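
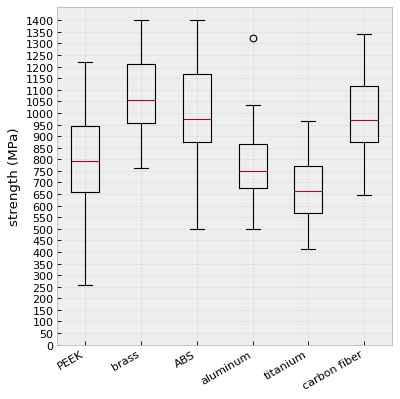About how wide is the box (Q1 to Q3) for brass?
≈ 250

Q3 ≈ 1200, Q1 ≈ 950; IQR ≈ 250.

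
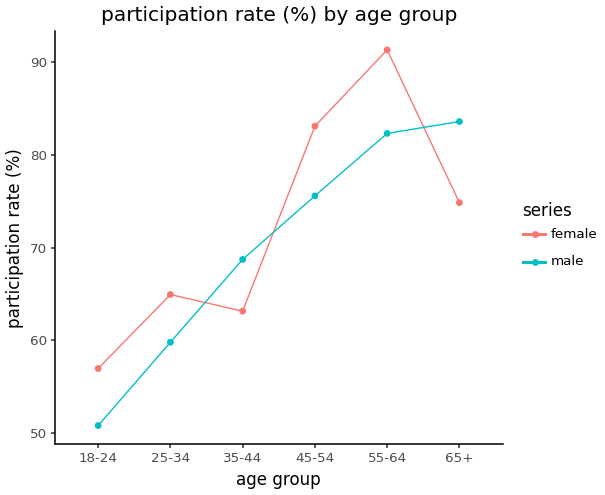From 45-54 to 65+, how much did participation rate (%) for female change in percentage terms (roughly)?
≈ -11.8%

45-54 ≈ 85, 65+ ≈ 75; (75 − 85) / 85 ≈ -11.8%.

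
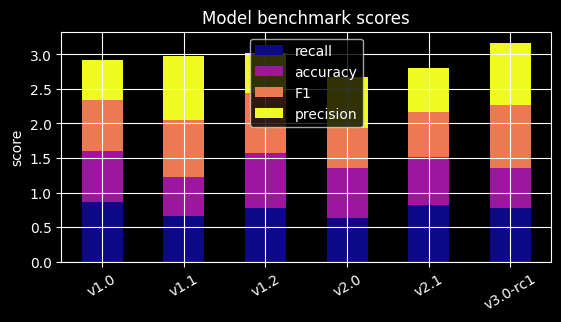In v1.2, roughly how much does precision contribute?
precision top ≈ 3.0, bottom ≈ 2.5; segment ≈ 0.5.

≈ 0.5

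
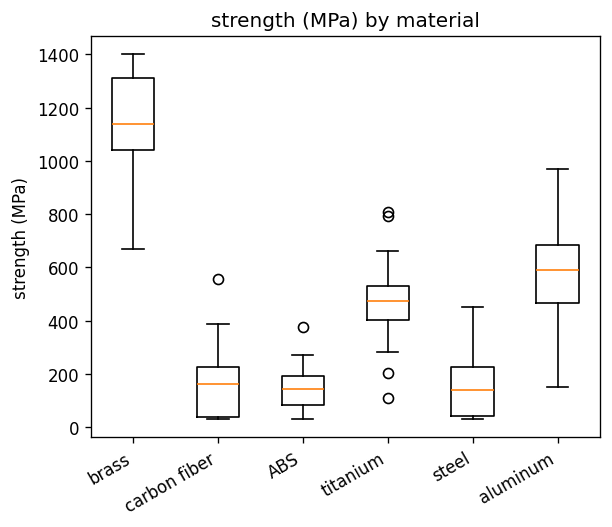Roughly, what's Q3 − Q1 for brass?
Q3 ≈ 1300, Q1 ≈ 1000; IQR ≈ 300.

≈ 300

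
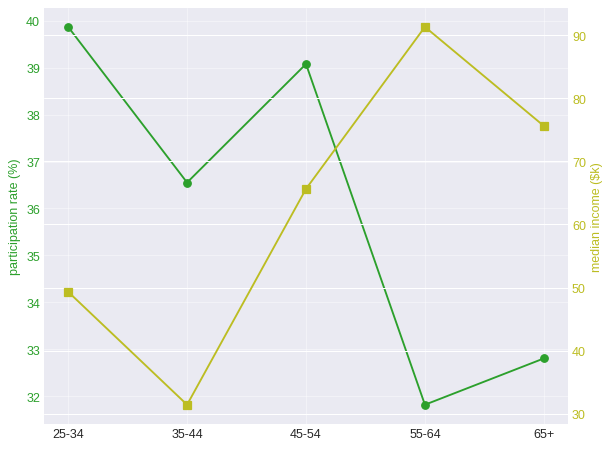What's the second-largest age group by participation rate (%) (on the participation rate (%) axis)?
45-54

Top 3 (on the participation rate (%) axis): 25-34 ≈ 40, 45-54 ≈ 39, 35-44 ≈ 37.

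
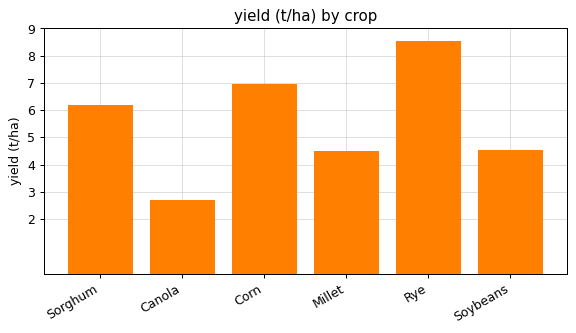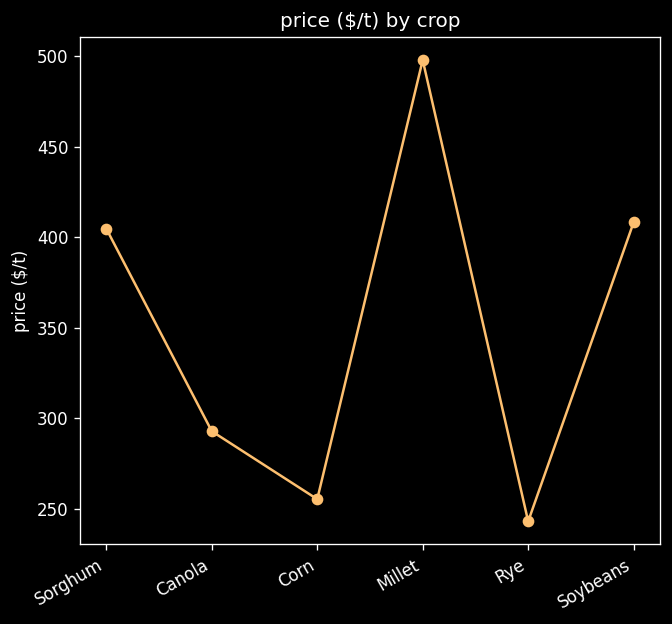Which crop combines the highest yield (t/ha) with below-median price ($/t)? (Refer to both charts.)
Rye

Chart 2 median price ($/t) ≈ 350; below-median crops: Canola, Corn, Rye. Among those, Rye has the highest yield (t/ha) (≈ 9).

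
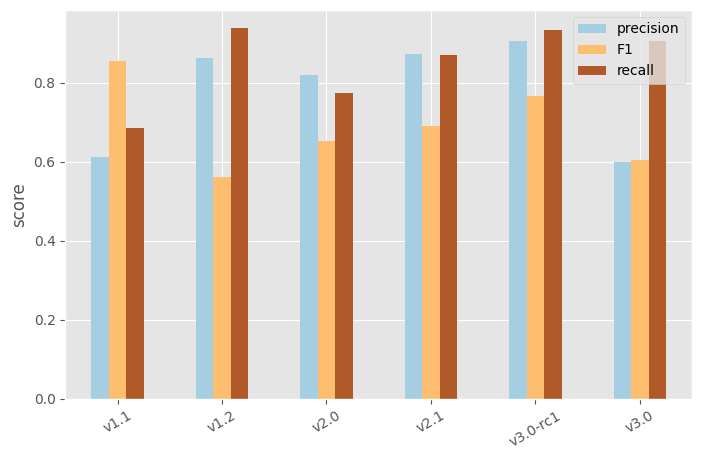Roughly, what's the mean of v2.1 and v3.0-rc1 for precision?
(0.9 + 0.9) / 2 ≈ 0.9.

≈ 0.9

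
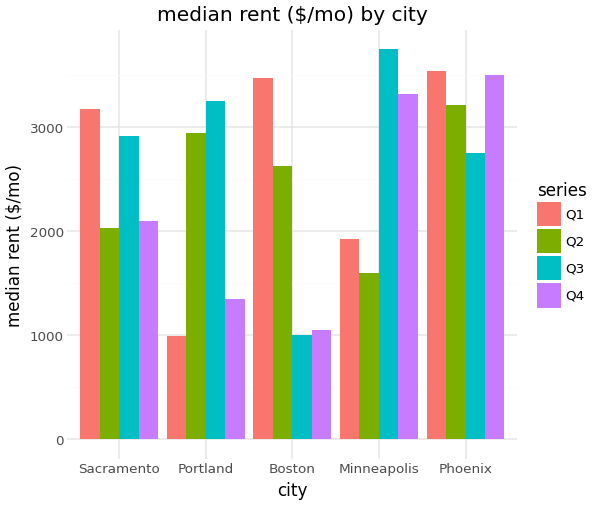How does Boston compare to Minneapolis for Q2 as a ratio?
≈ 1.67×

Boston ≈ 2500, Minneapolis ≈ 1500; 2500/1500 ≈ 1.67.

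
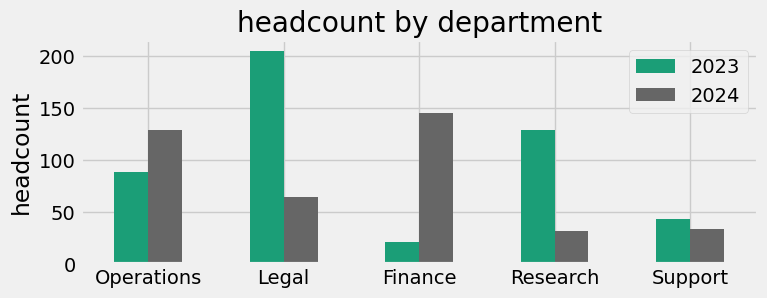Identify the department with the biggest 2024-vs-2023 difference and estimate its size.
Legal: 2024 ≈ 60, 2023 ≈ 200 → gap ≈ 140. Next-largest (Finance) is only ≈ 120.

Legal, ≈ 140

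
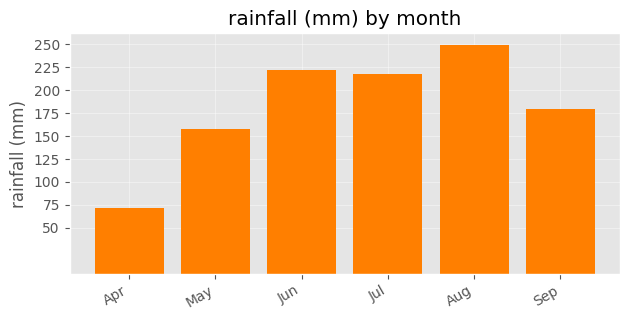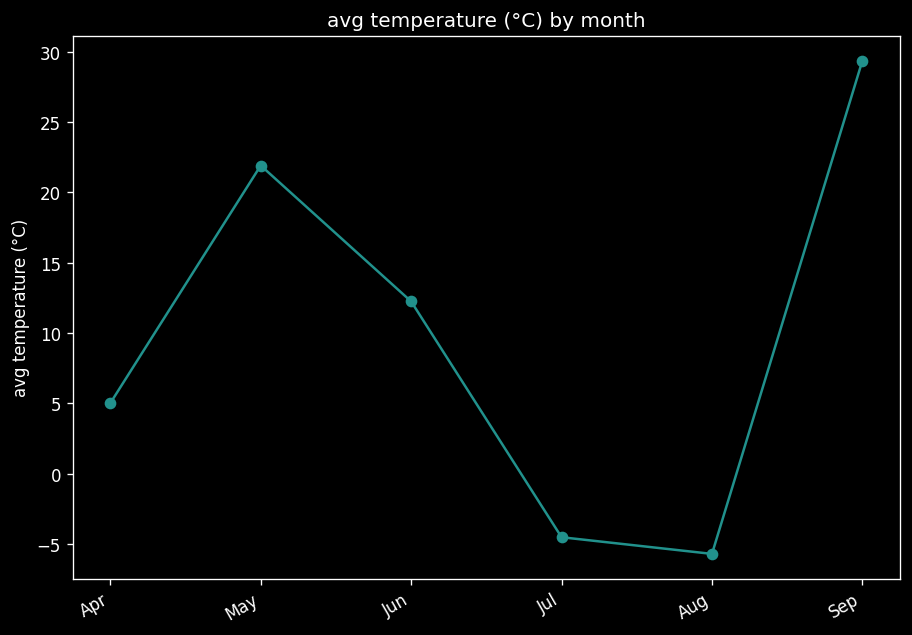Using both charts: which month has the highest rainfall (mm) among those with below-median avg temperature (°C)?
Chart 2 median avg temperature (°C) ≈ 10; below-median months: Apr, Jul, Aug. Among those, Aug has the highest rainfall (mm) (≈ 250).

Aug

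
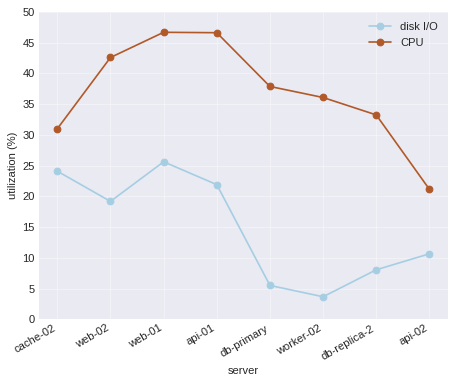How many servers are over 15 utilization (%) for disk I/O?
4

Above 15: cache-02, web-02, web-01, api-01.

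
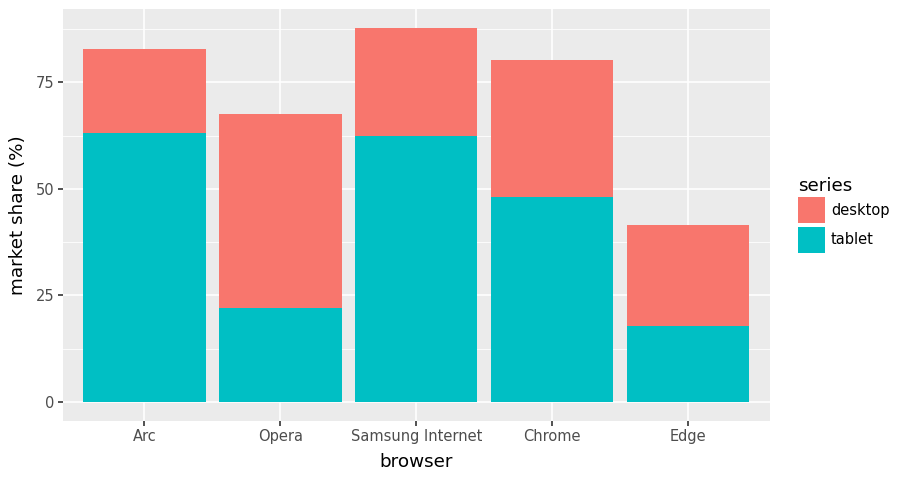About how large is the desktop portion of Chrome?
≈ 30

desktop top ≈ 80, bottom ≈ 50; segment ≈ 30.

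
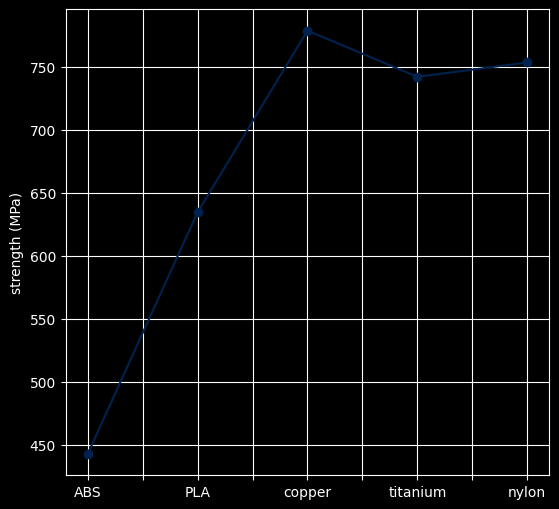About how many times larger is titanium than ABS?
≈ 1.67×

titanium ≈ 750, ABS ≈ 450; 750/450 ≈ 1.67.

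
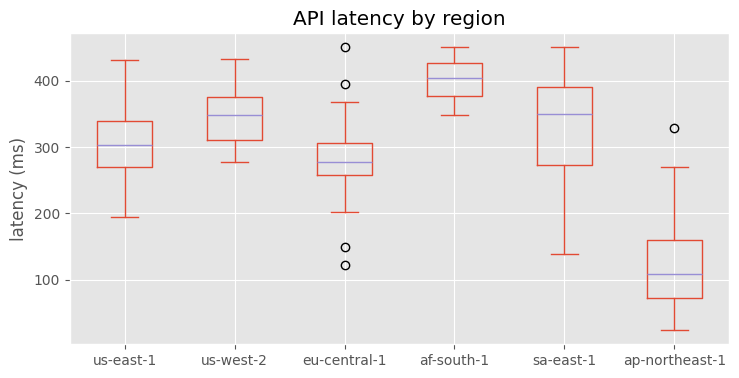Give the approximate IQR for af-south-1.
≈ 50

Q3 ≈ 425, Q1 ≈ 375; IQR ≈ 50.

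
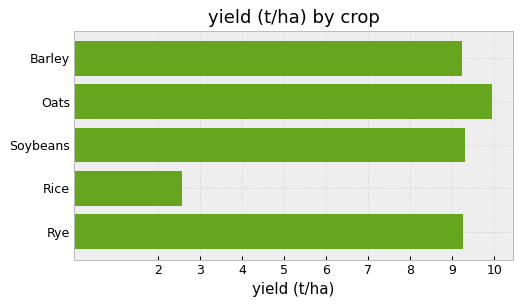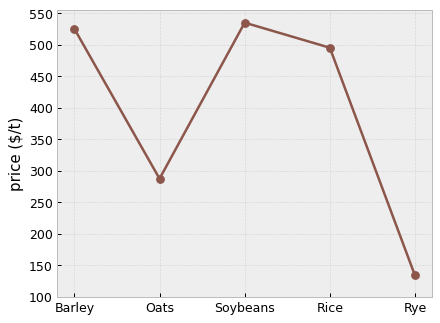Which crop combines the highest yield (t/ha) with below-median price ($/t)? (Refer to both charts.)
Oats

Chart 2 median price ($/t) ≈ 500; below-median crops: Oats, Rye. Among those, Oats has the highest yield (t/ha) (≈ 10).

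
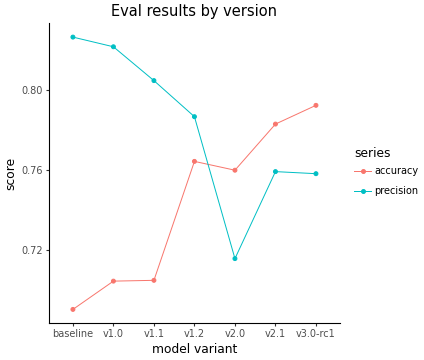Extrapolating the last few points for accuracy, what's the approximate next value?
≈ 0.82

Last three: 0.76, 0.78, 0.80 → slope ≈ 0.02/step → next ≈ 0.82.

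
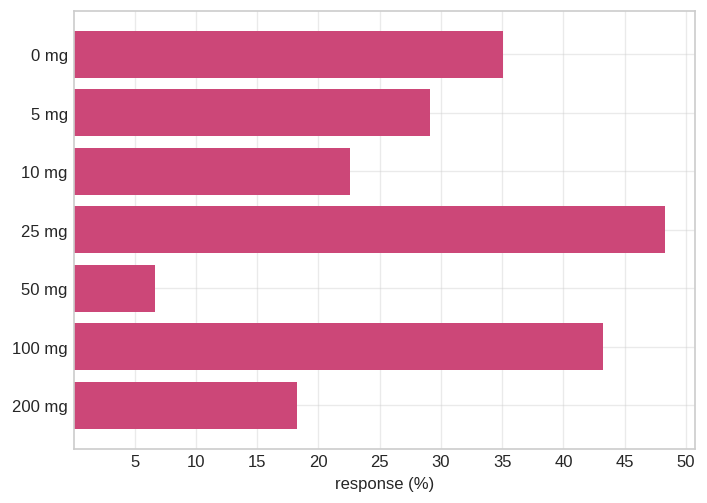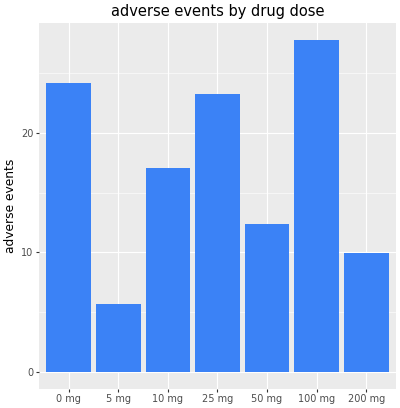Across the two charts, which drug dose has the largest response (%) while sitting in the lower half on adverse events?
5 mg

Chart 2 median adverse events ≈ 15; below-median drug doses: 5 mg, 50 mg, 200 mg. Among those, 5 mg has the highest response (%) (≈ 30).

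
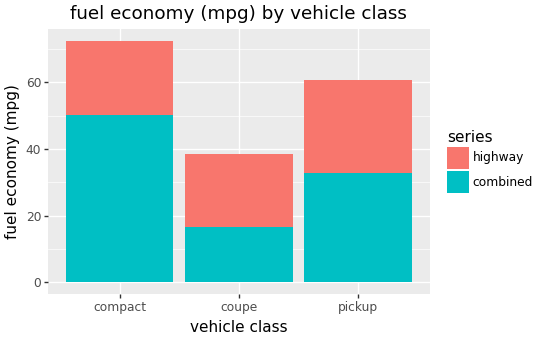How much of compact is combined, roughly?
≈ 50

combined top ≈ 50, bottom ≈ 0; segment ≈ 50.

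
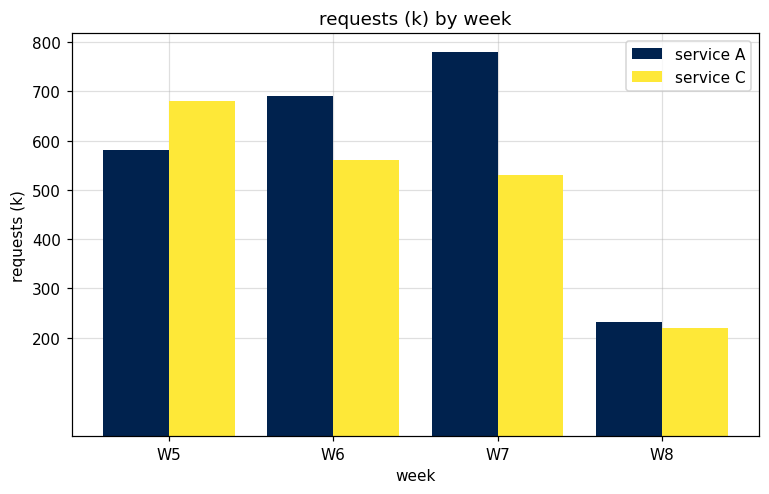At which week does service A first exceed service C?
W6

W5: service A ≈ 600 vs service C ≈ 700 (not yet); W6: service A ≈ 700 vs service C ≈ 600 (first crossover).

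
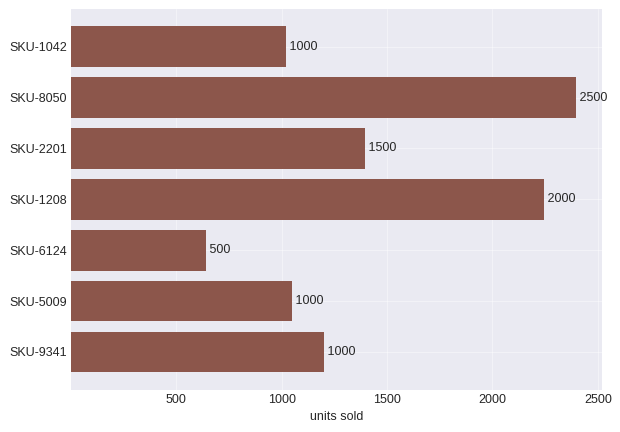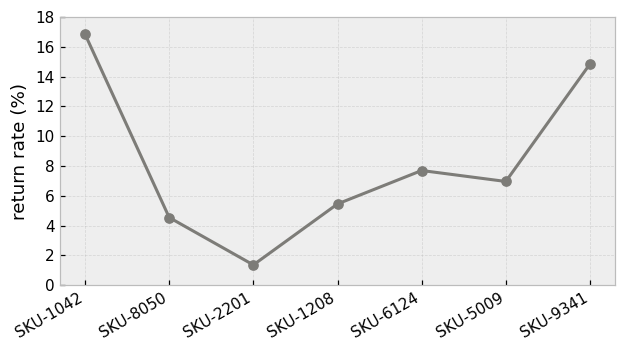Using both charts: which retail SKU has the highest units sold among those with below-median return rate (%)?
SKU-8050

Chart 2 median return rate (%) ≈ 6; below-median retail SKUs: SKU-8050, SKU-2201, SKU-1208. Among those, SKU-8050 has the highest units sold (≈ 2500).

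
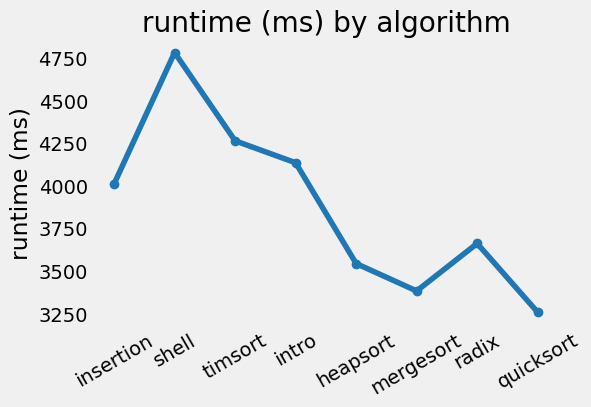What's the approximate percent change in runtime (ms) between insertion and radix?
insertion ≈ 4000, radix ≈ 3600; (3600 − 4000) / 4000 ≈ -10%.

≈ -10%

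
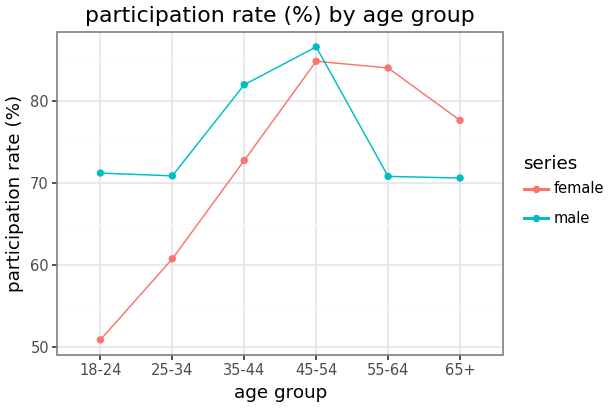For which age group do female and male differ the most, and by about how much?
18-24, ≈ 20 %

18-24: female ≈ 50, male ≈ 70 → gap ≈ 20. Next-largest (55-64) is only ≈ 15.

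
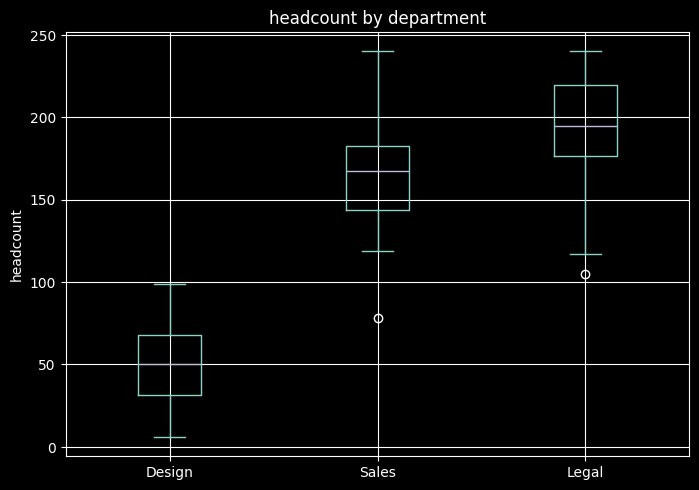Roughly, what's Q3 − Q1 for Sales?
≈ 40

Q3 ≈ 180, Q1 ≈ 140; IQR ≈ 40.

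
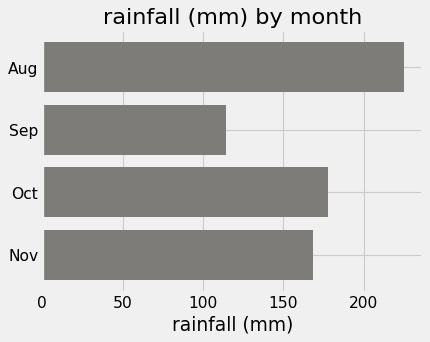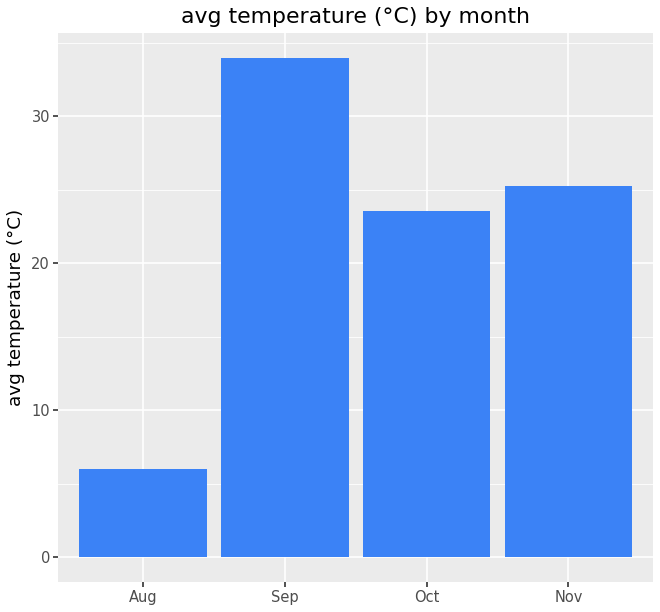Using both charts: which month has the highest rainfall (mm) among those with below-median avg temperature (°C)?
Aug

Chart 2 median avg temperature (°C) ≈ 25; below-median months: Aug, Oct. Among those, Aug has the highest rainfall (mm) (≈ 225).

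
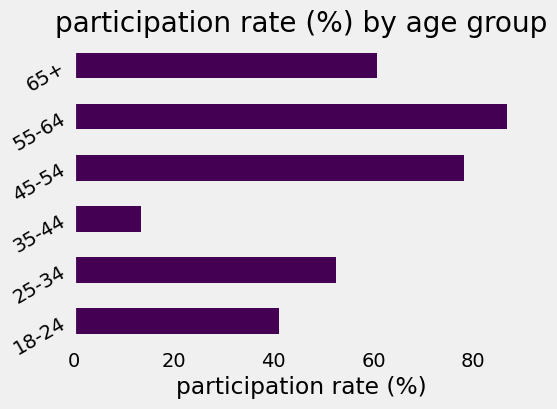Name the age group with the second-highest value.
Top 3: 55-64 ≈ 90, 45-54 ≈ 80, 65+ ≈ 60.

45-54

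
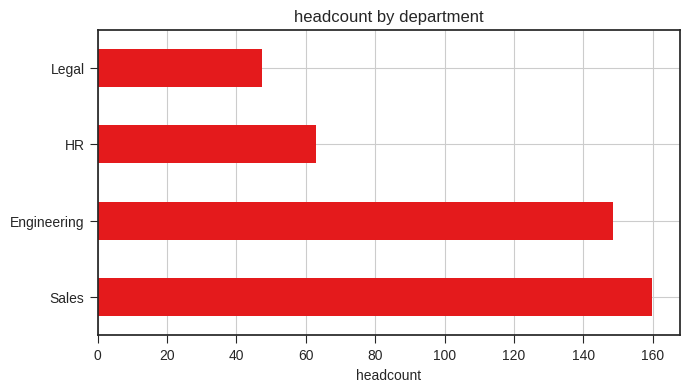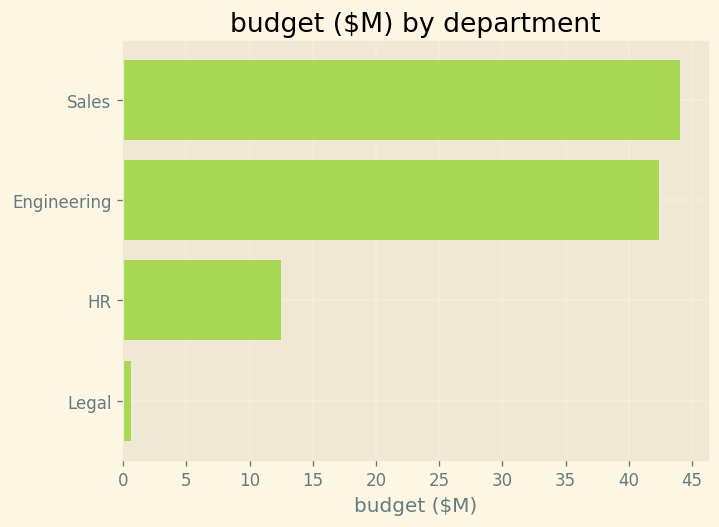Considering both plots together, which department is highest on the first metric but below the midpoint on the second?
HR

Chart 2 median budget ($M) ≈ 25; below-median departments: HR, Legal. Among those, HR has the highest headcount (≈ 60).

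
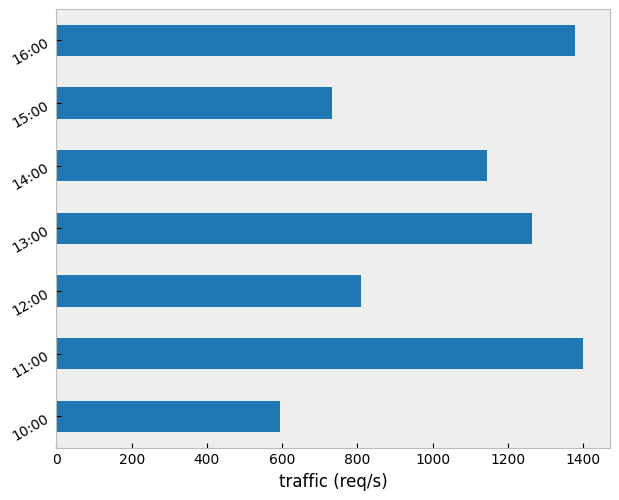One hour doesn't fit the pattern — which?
10:00 ≈ 600; the rest sit between ≈ 800 and ≈ 1400.

10:00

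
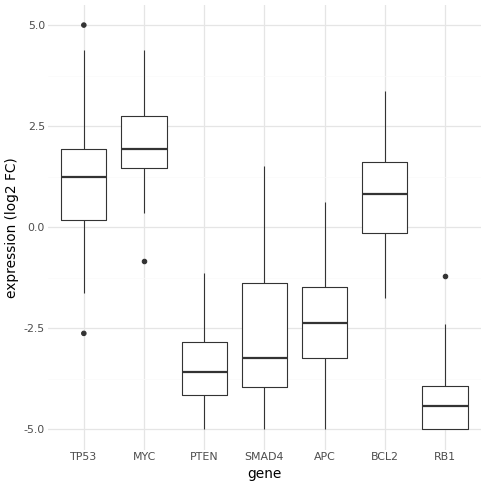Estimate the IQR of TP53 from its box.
Q3 ≈ 2, Q1 ≈ 0; IQR ≈ 2.

≈ 2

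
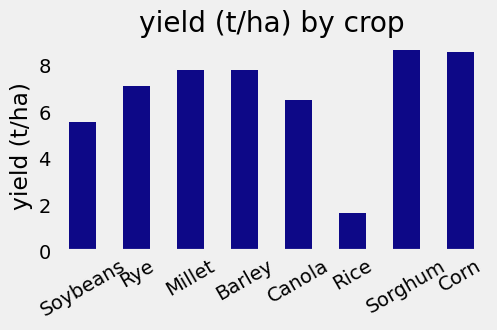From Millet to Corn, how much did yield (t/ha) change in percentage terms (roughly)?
≈ +12.5%

Millet ≈ 8, Corn ≈ 9; (9 − 8) / 8 ≈ +12.5%.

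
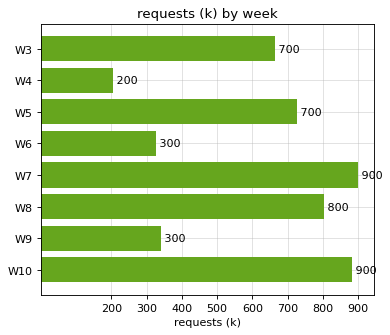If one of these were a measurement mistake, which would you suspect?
W4 ≈ 200; the rest sit between ≈ 300 and ≈ 900.

W4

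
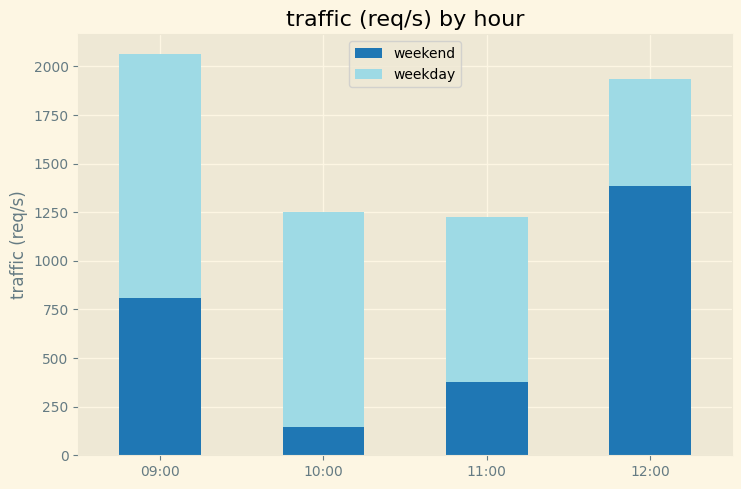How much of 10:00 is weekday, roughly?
weekday top ≈ 1200, bottom ≈ 200; segment ≈ 1000.

≈ 1000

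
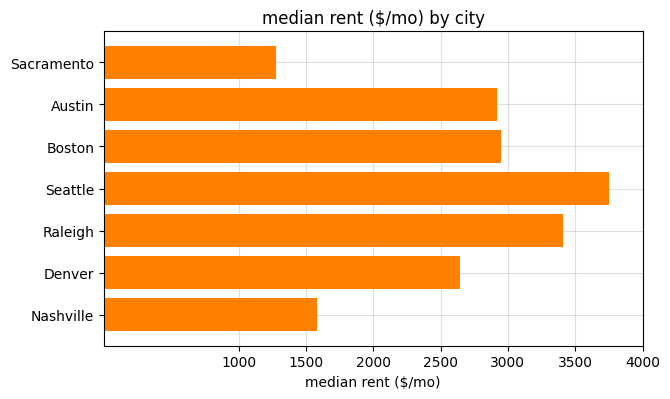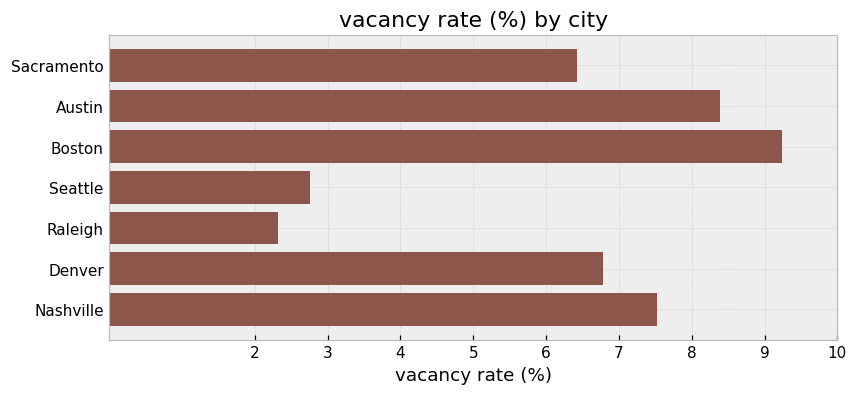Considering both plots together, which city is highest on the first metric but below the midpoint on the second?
Chart 2 median vacancy rate (%) ≈ 7; below-median cities: Sacramento, Seattle, Raleigh. Among those, Seattle has the highest median rent ($/mo) (≈ 4000).

Seattle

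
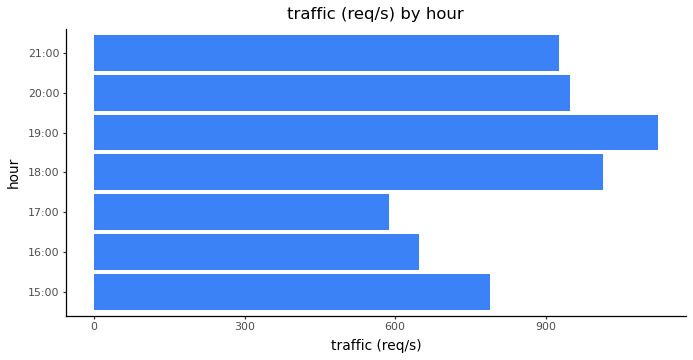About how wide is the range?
≈ 500

Max 19:00 ≈ 1100, min 17:00 ≈ 600; range ≈ 500.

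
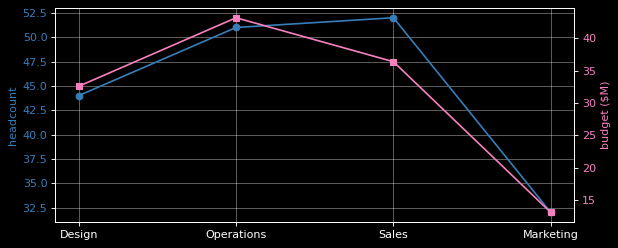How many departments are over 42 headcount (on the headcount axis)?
Above 42: Design, Operations, Sales.

3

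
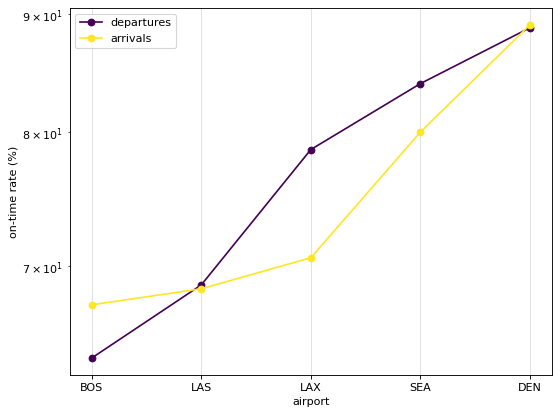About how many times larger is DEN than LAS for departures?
DEN ≈ 90, LAS ≈ 70; 90/70 ≈ 1.29.

≈ 1.29×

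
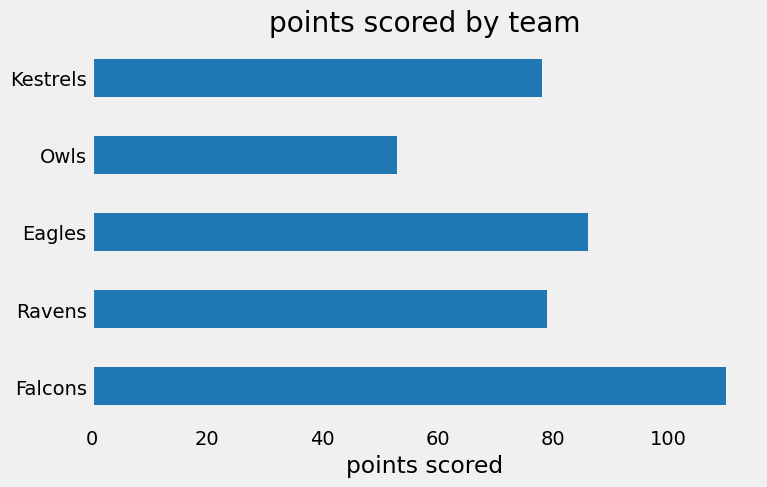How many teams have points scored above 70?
Above 70: Falcons, Ravens, Eagles, Kestrels.

4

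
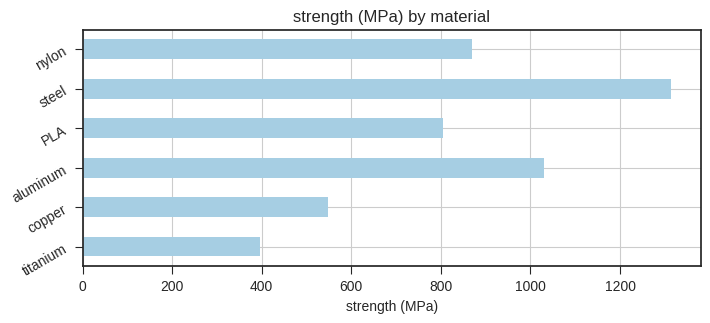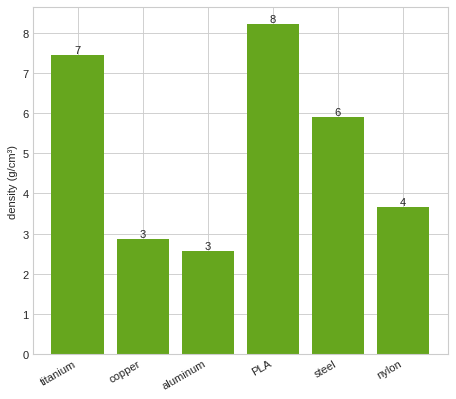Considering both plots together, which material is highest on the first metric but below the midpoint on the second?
aluminum

Chart 2 median density (g/cm³) ≈ 5; below-median materials: copper, aluminum, nylon. Among those, aluminum has the highest strength (MPa) (≈ 1000).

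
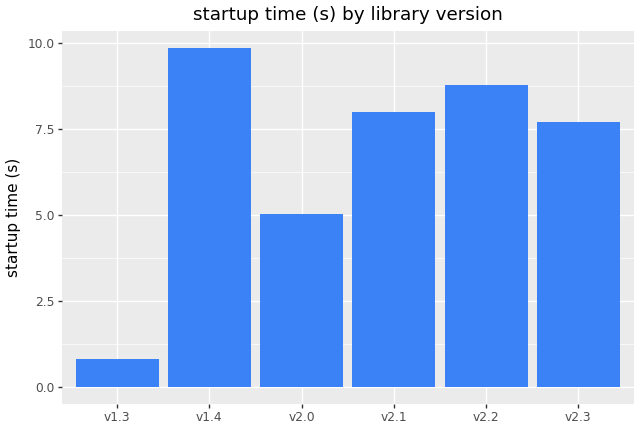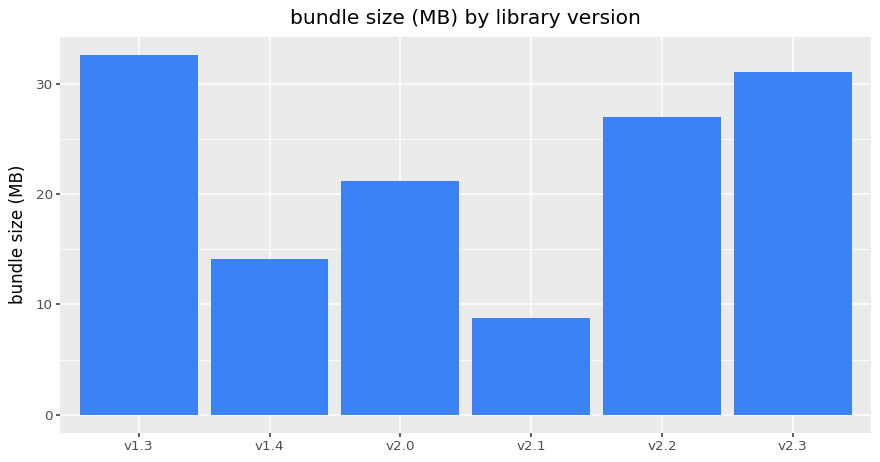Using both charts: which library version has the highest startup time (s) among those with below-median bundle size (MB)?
v1.4

Chart 2 median bundle size (MB) ≈ 25; below-median library versions: v1.4, v2.0, v2.1. Among those, v1.4 has the highest startup time (s) (≈ 10).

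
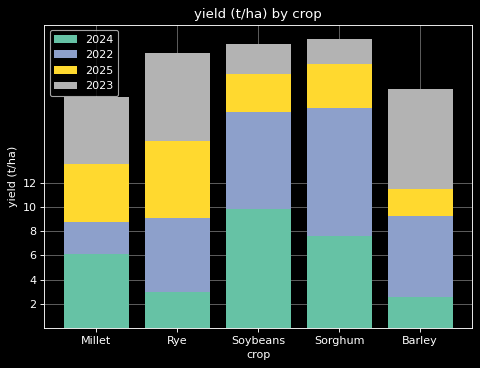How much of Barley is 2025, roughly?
2025 top ≈ 12, bottom ≈ 10; segment ≈ 2.

≈ 2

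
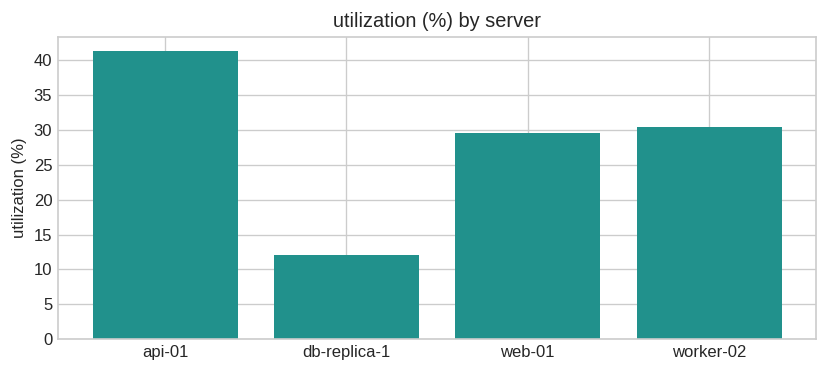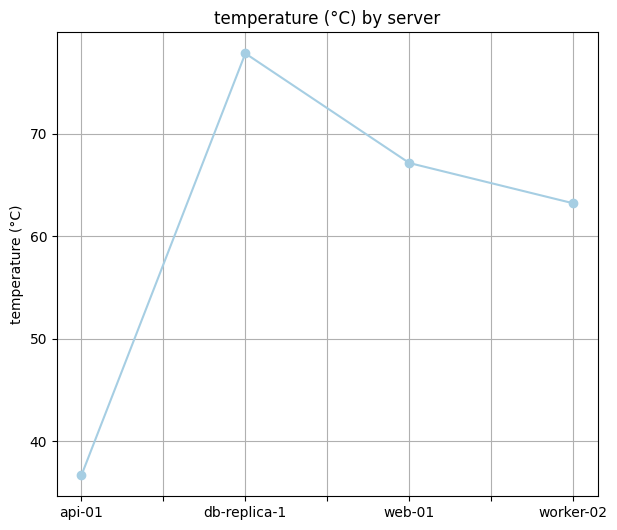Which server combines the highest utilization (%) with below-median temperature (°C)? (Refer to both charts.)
api-01

Chart 2 median temperature (°C) ≈ 70; below-median servers: api-01, worker-02. Among those, api-01 has the highest utilization (%) (≈ 40).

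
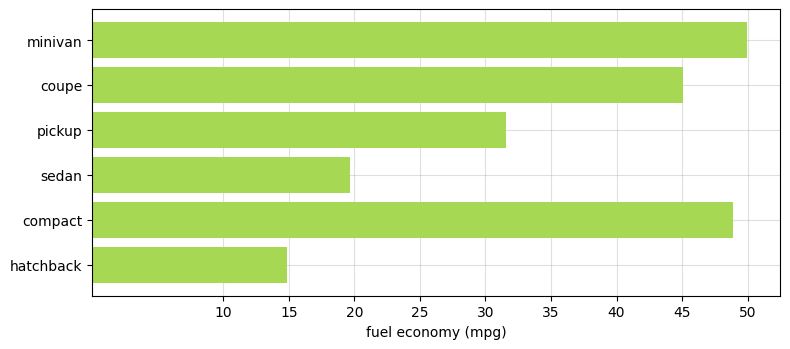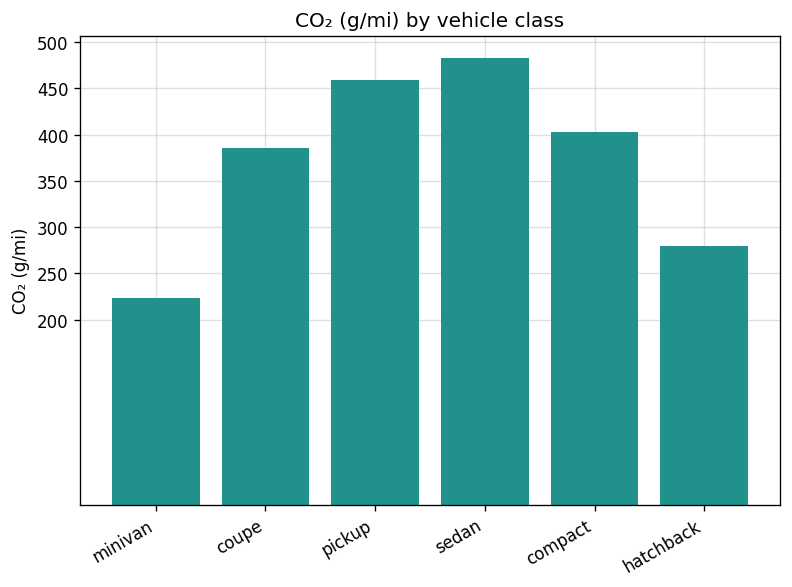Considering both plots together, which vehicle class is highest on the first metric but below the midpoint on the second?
Chart 2 median CO₂ (g/mi) ≈ 400; below-median vehicle classes: minivan, coupe, hatchback. Among those, minivan has the highest fuel economy (mpg) (≈ 50).

minivan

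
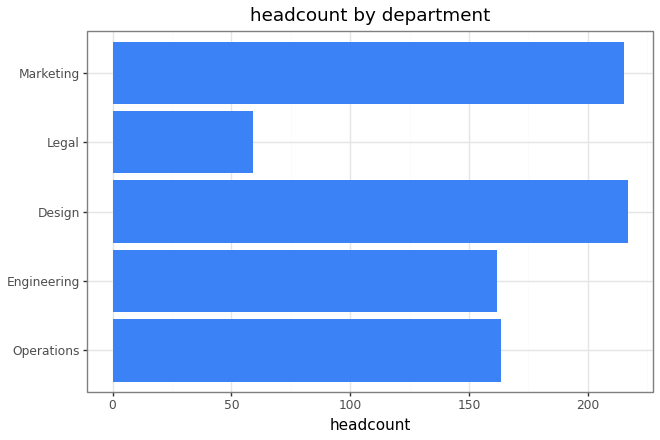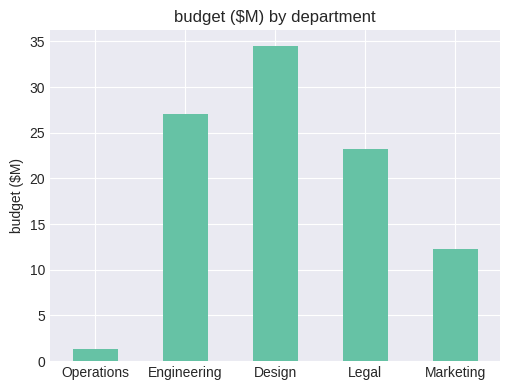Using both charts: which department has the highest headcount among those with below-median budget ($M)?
Chart 2 median budget ($M) ≈ 25; below-median departments: Operations, Marketing. Among those, Marketing has the highest headcount (≈ 220).

Marketing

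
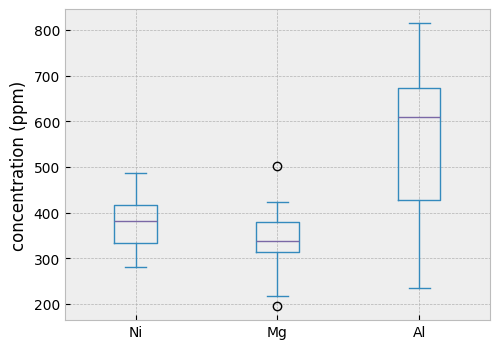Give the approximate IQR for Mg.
Q3 ≈ 380, Q1 ≈ 320; IQR ≈ 60.

≈ 60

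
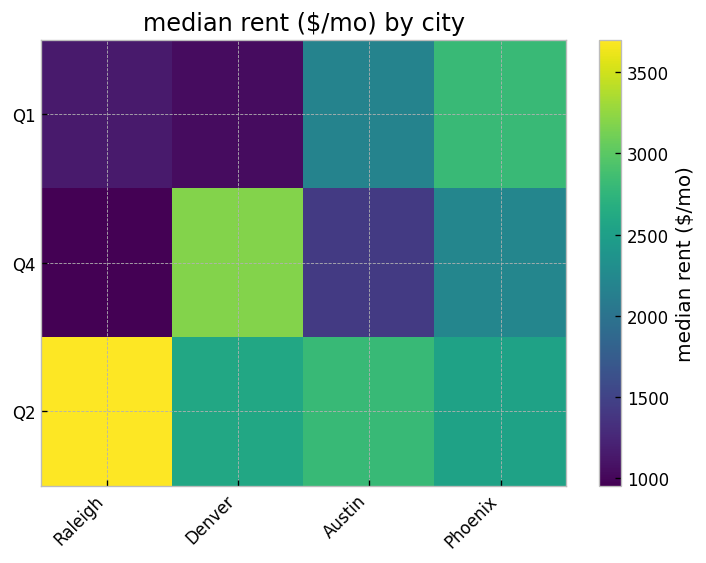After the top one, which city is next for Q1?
Austin

Top 3 for Q1: Phoenix ≈ 3000, Austin ≈ 2000, Raleigh ≈ 1000.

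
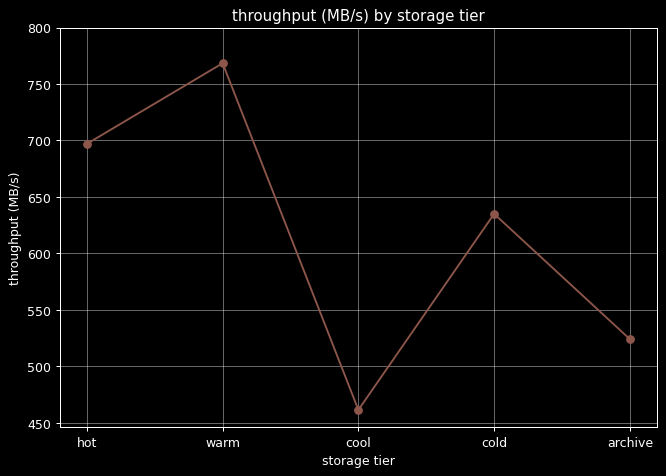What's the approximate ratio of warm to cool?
warm ≈ 750, cool ≈ 450; 750/450 ≈ 1.67.

≈ 1.67×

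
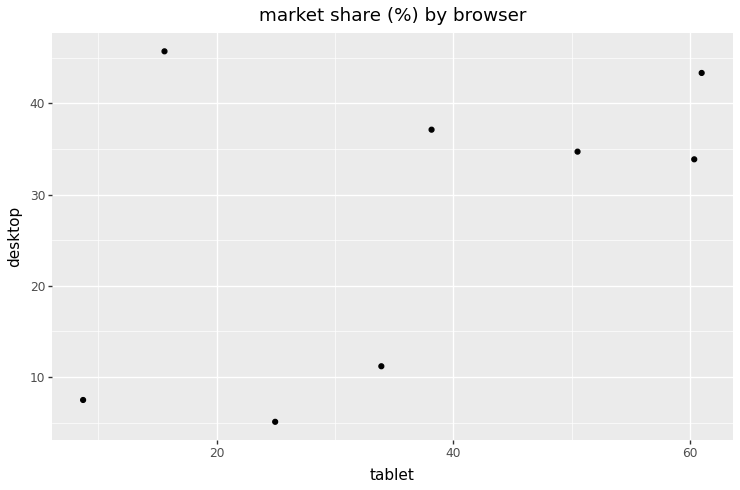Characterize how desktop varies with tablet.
positive, moderate

Points are positively correlated; moderate (|r| ≈ 0.5).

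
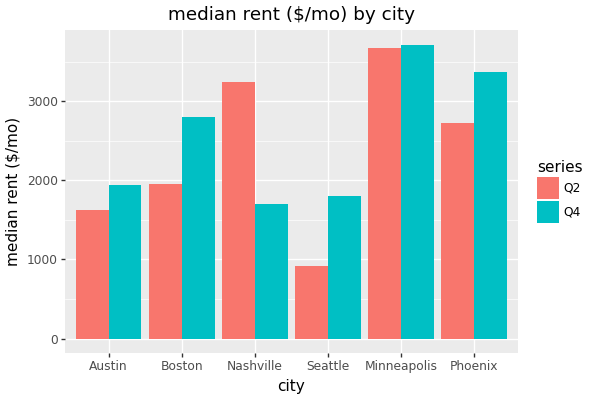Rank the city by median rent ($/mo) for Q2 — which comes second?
Nashville

Top 3 for Q2: Minneapolis ≈ 3500, Nashville ≈ 3000, Phoenix ≈ 2500.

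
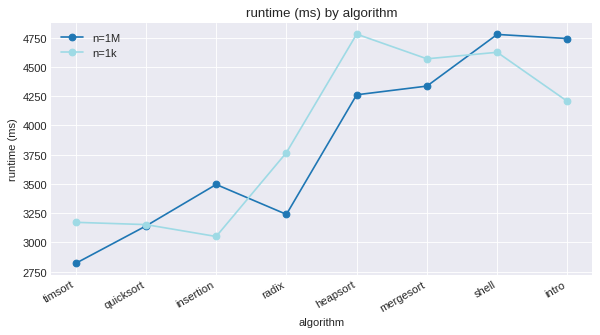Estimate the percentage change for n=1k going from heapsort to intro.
heapsort ≈ 4800, intro ≈ 4200; (4200 − 4800) / 4800 ≈ -12.5%.

≈ -12.5%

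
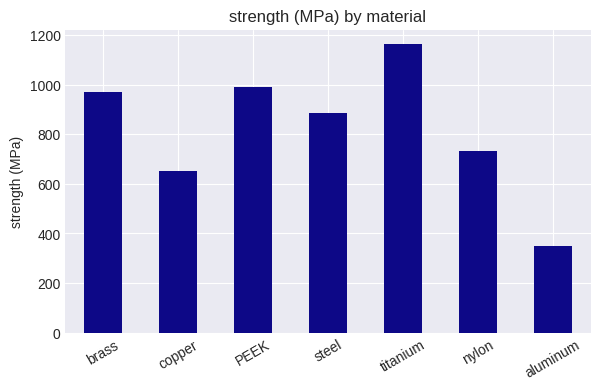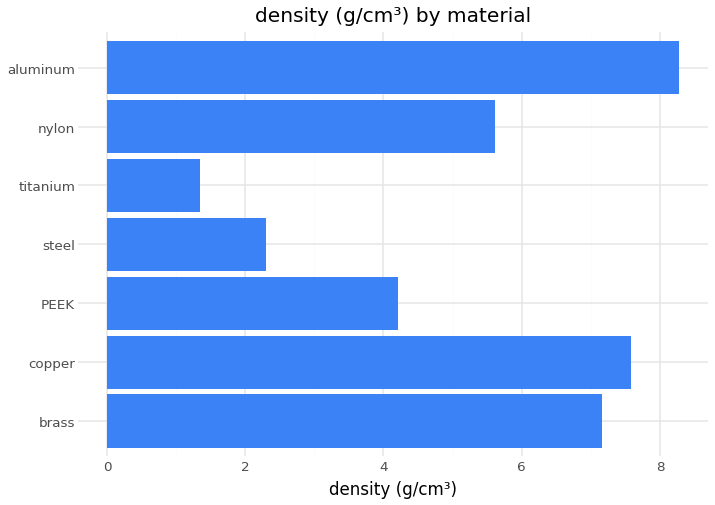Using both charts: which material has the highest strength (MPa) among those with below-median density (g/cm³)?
Chart 2 median density (g/cm³) ≈ 6; below-median materials: PEEK, steel, titanium. Among those, titanium has the highest strength (MPa) (≈ 1200).

titanium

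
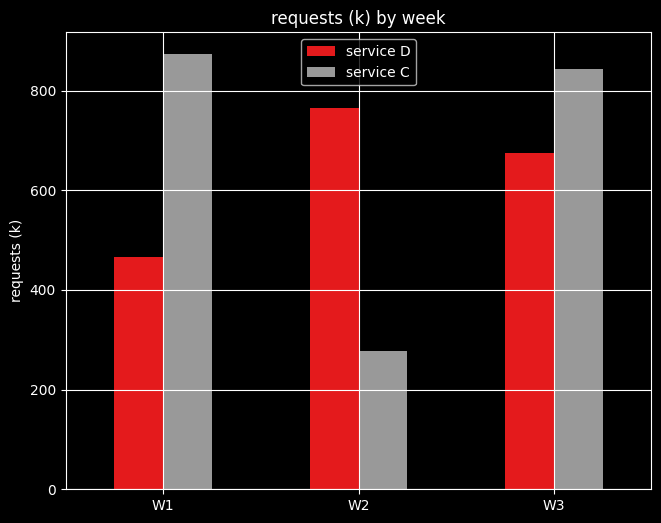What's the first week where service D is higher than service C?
W2

W1: service D ≈ 500 vs service C ≈ 900 (not yet); W2: service D ≈ 800 vs service C ≈ 300 (first crossover).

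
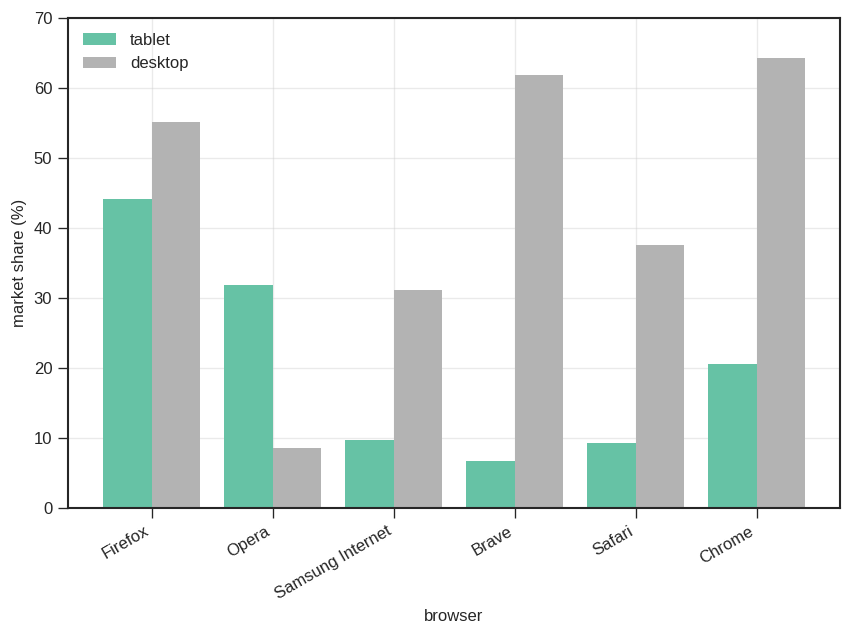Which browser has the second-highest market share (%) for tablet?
Opera

Top 3 for tablet: Firefox ≈ 40, Opera ≈ 30, Chrome ≈ 20.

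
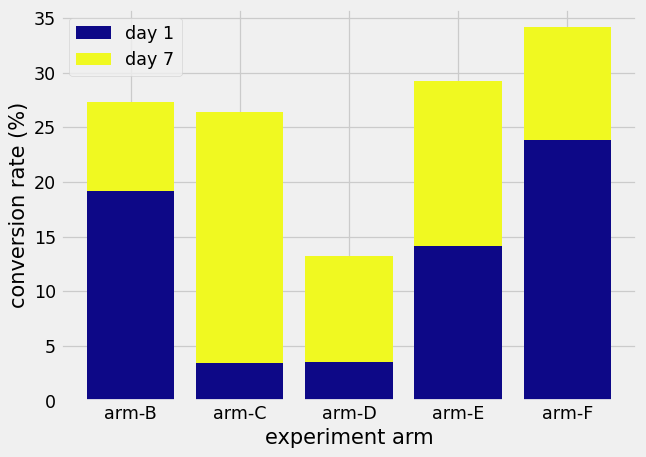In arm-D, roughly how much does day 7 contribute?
≈ 10

day 7 top ≈ 15, bottom ≈ 5; segment ≈ 10.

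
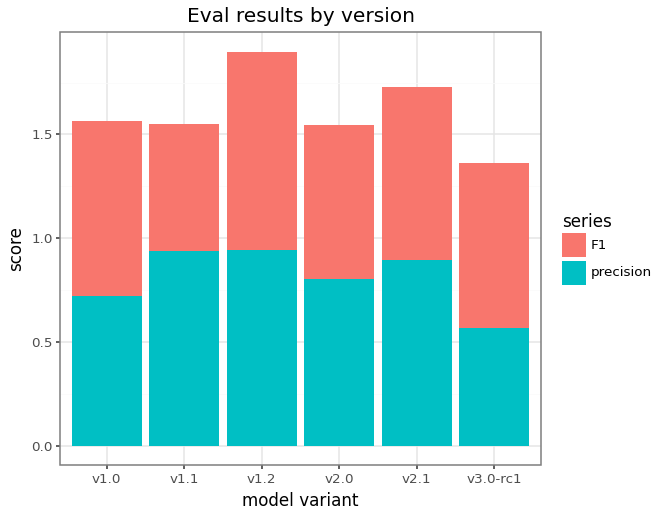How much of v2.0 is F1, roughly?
F1 top ≈ 1.6, bottom ≈ 0.8; segment ≈ 0.8.

≈ 0.8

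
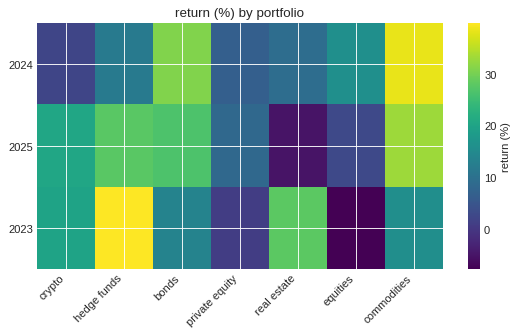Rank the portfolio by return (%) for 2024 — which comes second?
bonds

Top 3 for 2024: commodities ≈ 40, bonds ≈ 30, equities ≈ 15.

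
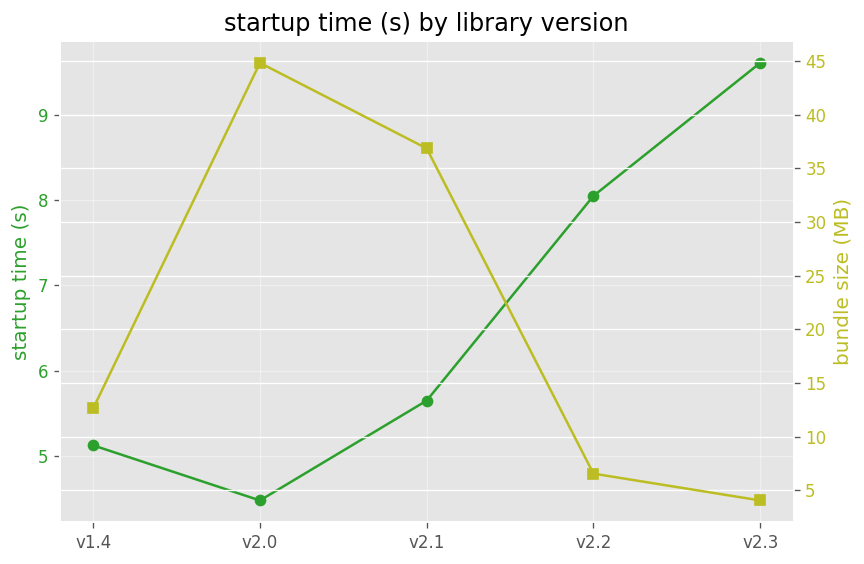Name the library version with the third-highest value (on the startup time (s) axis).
v2.1

Top 4 (on the startup time (s) axis): v2.3 ≈ 9.5, v2.2 ≈ 8.0, v2.1 ≈ 5.5, v1.4 ≈ 5.0.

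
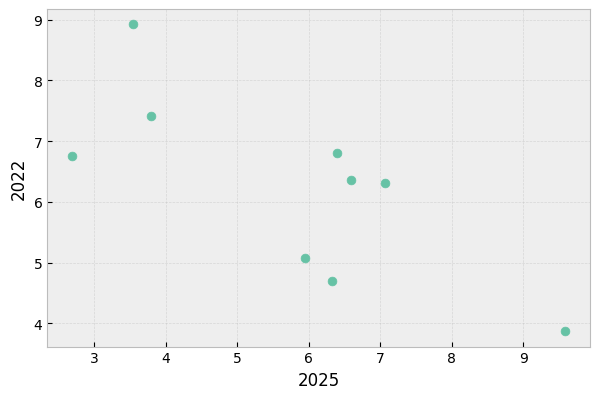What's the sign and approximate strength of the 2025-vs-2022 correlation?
Points are negatively correlated; strong (|r| ≈ 0.8).

negative, strong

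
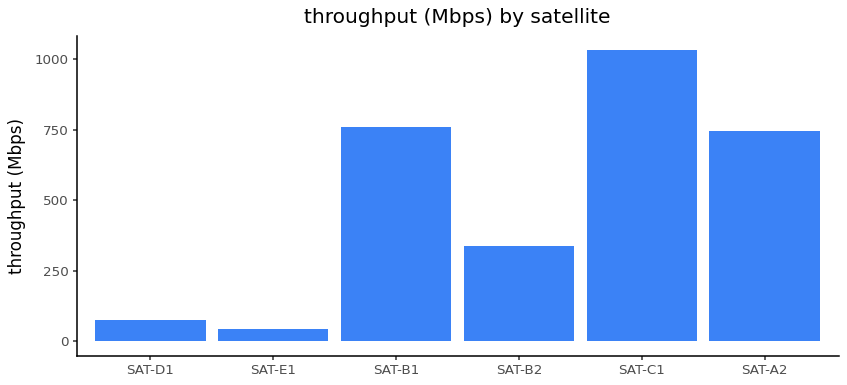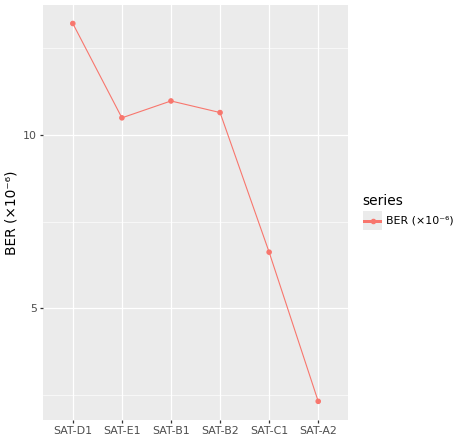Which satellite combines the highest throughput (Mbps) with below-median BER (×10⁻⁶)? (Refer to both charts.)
SAT-C1

Chart 2 median BER (×10⁻⁶) ≈ 10; below-median satellites: SAT-E1, SAT-C1, SAT-A2. Among those, SAT-C1 has the highest throughput (Mbps) (≈ 1000).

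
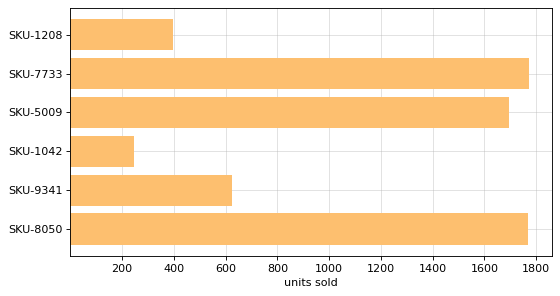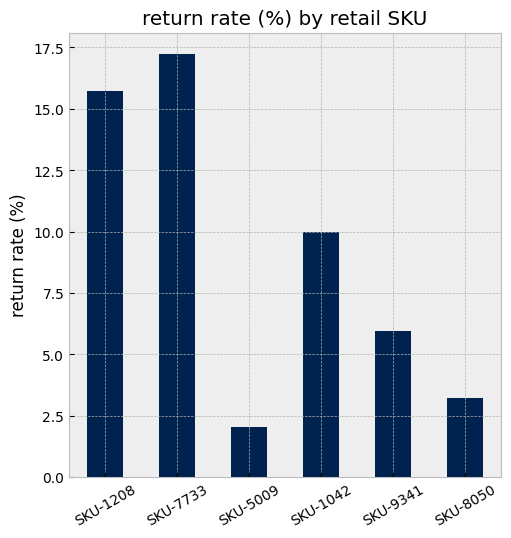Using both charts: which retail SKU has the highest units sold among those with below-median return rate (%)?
Chart 2 median return rate (%) ≈ 8; below-median retail SKUs: SKU-5009, SKU-9341, SKU-8050. Among those, SKU-8050 has the highest units sold (≈ 1800).

SKU-8050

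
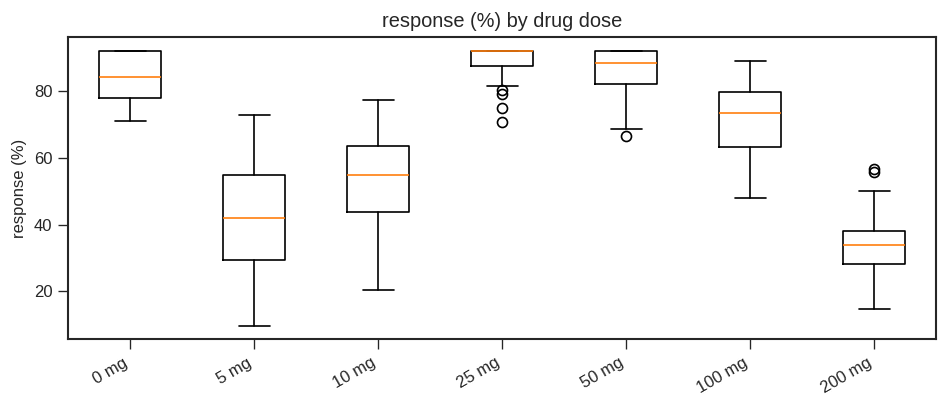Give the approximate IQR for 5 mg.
≈ 25

Q3 ≈ 55, Q1 ≈ 30; IQR ≈ 25.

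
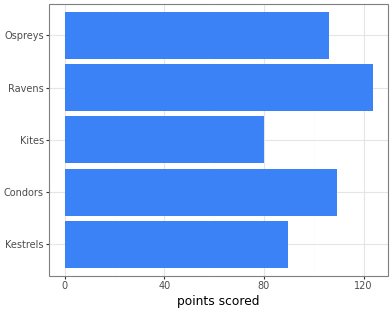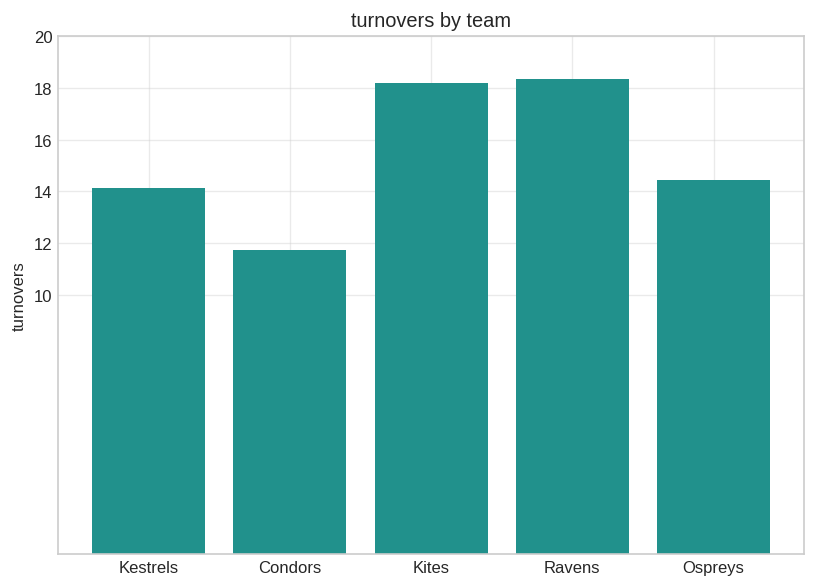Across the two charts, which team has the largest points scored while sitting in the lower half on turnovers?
Chart 2 median turnovers ≈ 14; below-median teams: Kestrels, Condors. Among those, Condors has the highest points scored (≈ 100).

Condors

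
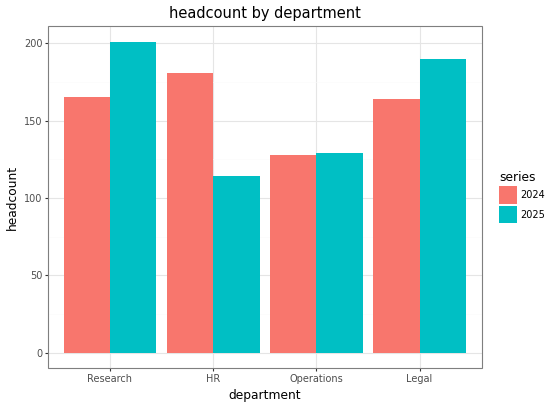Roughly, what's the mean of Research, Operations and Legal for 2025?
≈ 173

(200 + 120 + 200) / 3 ≈ 173.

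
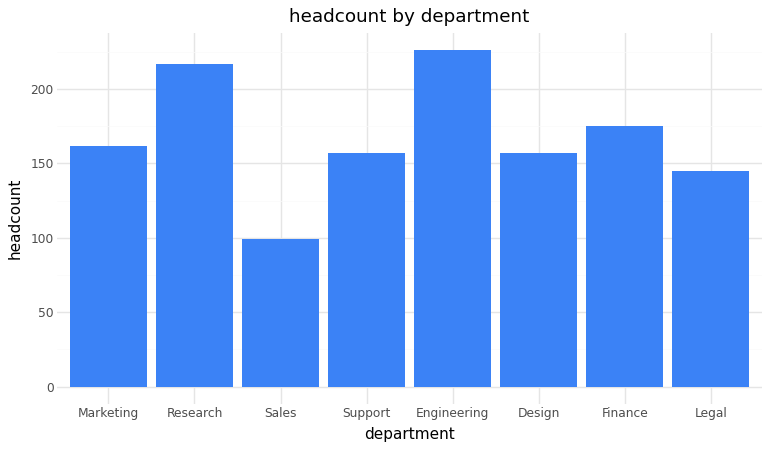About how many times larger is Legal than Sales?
Legal ≈ 140, Sales ≈ 100; 140/100 ≈ 1.4.

≈ 1.4×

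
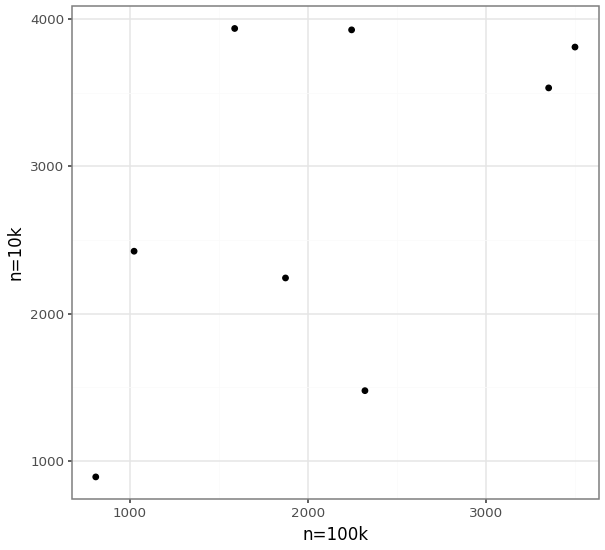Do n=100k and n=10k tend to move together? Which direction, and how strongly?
positive, moderate

Points are positively correlated; moderate (|r| ≈ 0.6).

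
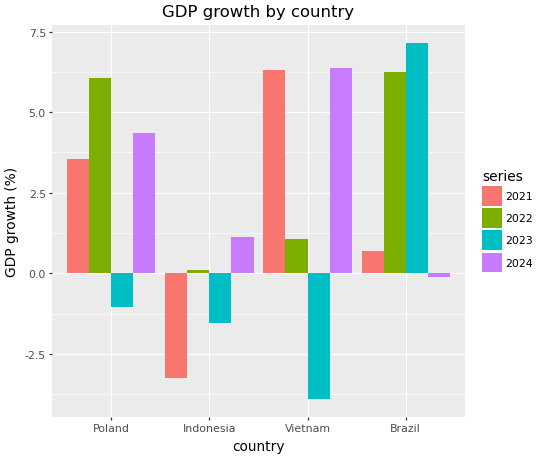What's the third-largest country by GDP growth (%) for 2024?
Top 4 for 2024: Vietnam ≈ 6, Poland ≈ 4, Indonesia ≈ 1, Brazil ≈ 0.

Indonesia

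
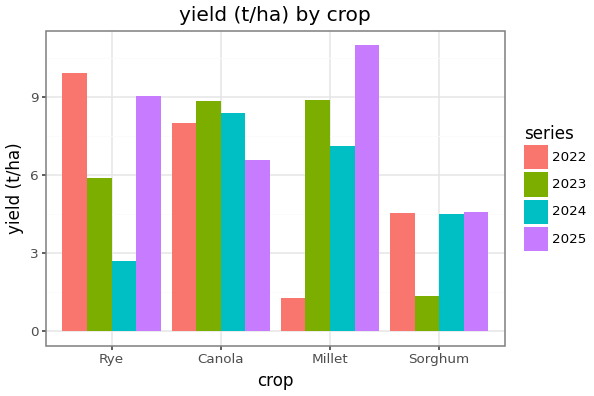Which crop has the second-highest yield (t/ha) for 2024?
Millet

Top 3 for 2024: Canola ≈ 8, Millet ≈ 7, Sorghum ≈ 5.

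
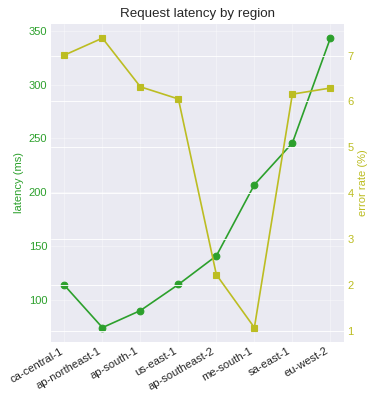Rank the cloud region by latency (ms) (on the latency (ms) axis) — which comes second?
sa-east-1

Top 3 (on the latency (ms) axis): eu-west-2 ≈ 350, sa-east-1 ≈ 250, me-south-1 ≈ 200.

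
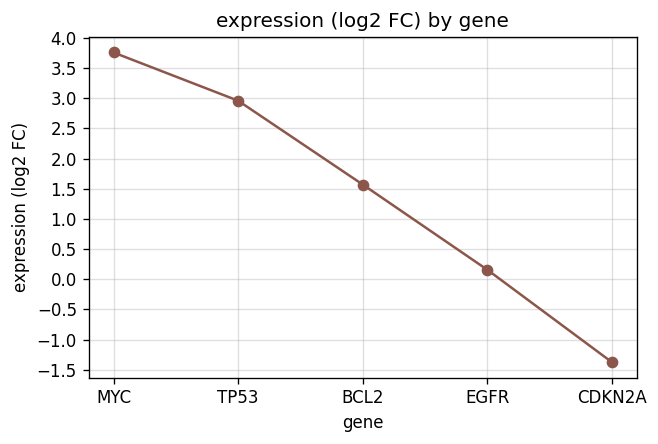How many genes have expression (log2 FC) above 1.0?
Above 1.0: MYC, TP53, BCL2.

3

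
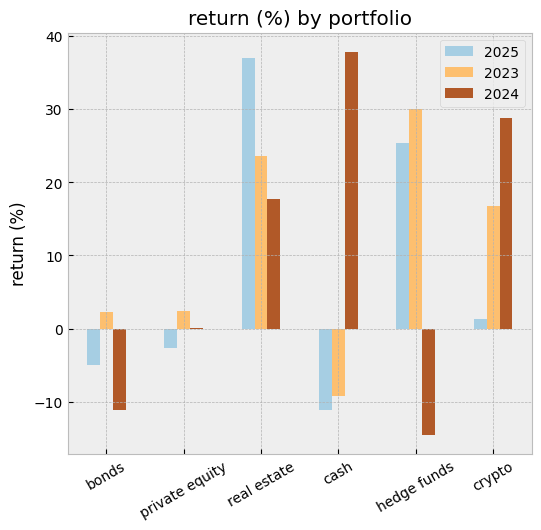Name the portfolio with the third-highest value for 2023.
Top 4 for 2023: hedge funds ≈ 30, real estate ≈ 25, crypto ≈ 15, private equity ≈ 0.

crypto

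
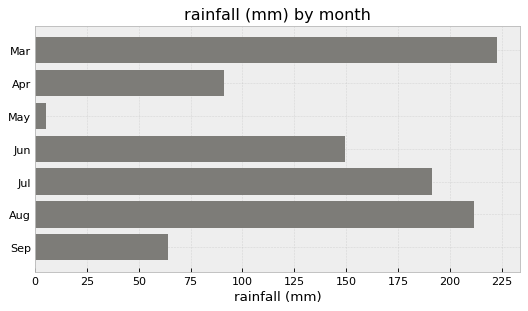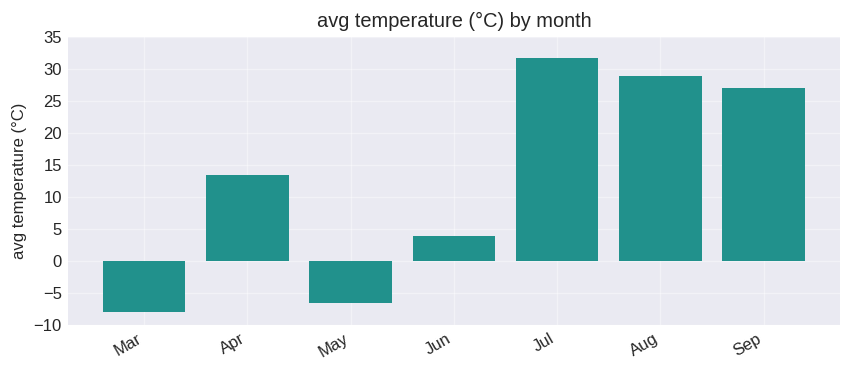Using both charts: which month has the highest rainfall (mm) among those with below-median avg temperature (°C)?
Chart 2 median avg temperature (°C) ≈ 15; below-median months: Mar, May, Jun. Among those, Mar has the highest rainfall (mm) (≈ 225).

Mar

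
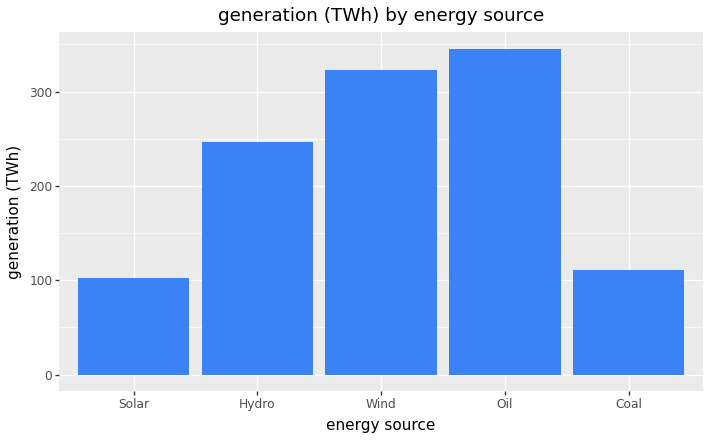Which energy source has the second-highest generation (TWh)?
Wind

Top 3: Oil ≈ 350, Wind ≈ 300, Hydro ≈ 250.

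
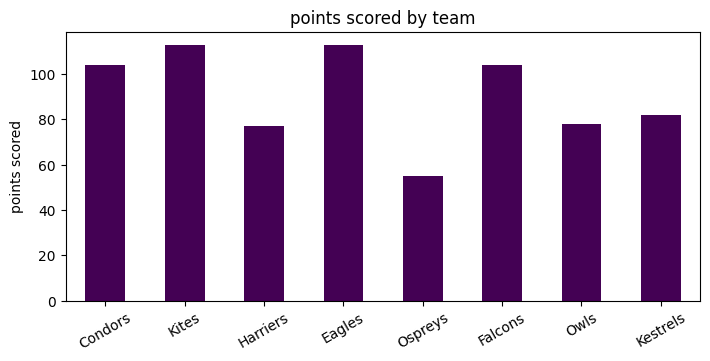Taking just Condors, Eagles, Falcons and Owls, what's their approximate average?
(100 + 110 + 100 + 80) / 4 ≈ 98.

≈ 98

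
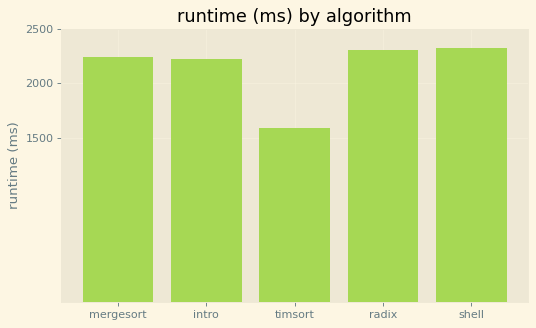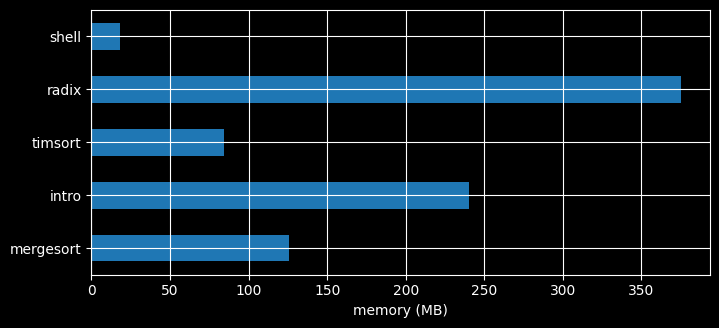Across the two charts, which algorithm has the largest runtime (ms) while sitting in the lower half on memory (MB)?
shell

Chart 2 median memory (MB) ≈ 150; below-median algorithms: timsort, shell. Among those, shell has the highest runtime (ms) (≈ 2500).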